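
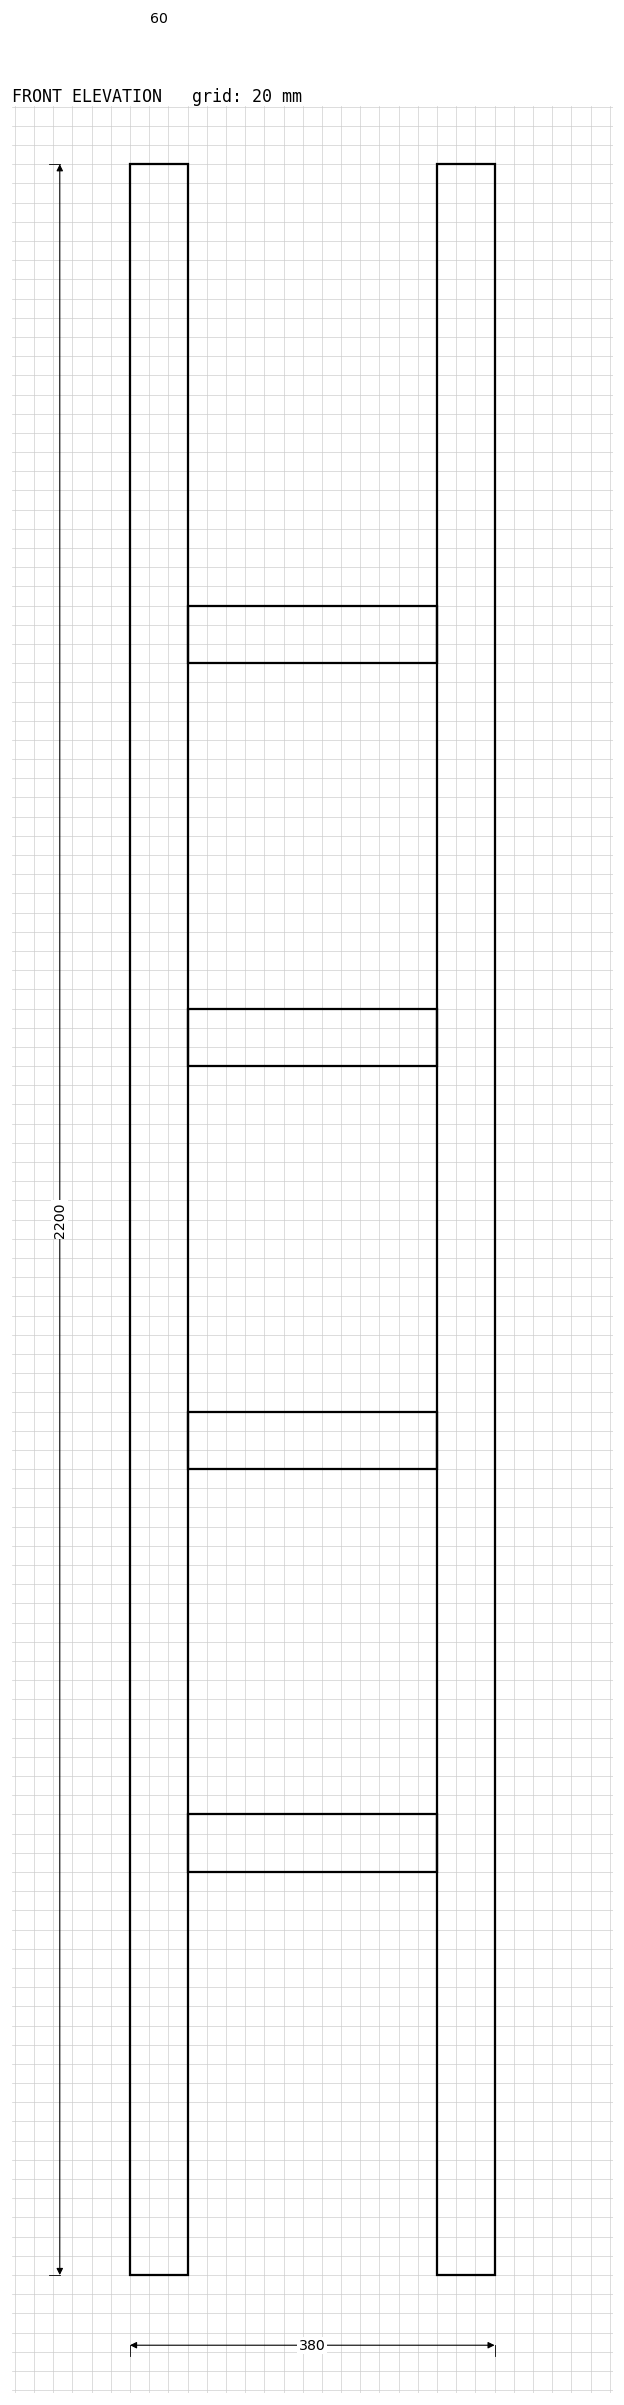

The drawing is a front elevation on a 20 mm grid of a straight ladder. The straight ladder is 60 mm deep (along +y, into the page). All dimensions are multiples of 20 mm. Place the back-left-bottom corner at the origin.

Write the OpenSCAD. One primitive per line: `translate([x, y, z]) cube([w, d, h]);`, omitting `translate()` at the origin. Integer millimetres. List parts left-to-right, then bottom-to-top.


cube([60, 60, 2200]);
translate([60, 0, 420]) cube([260, 60, 60]);
translate([60, 0, 840]) cube([260, 60, 60]);
translate([60, 0, 1260]) cube([260, 60, 60]);
translate([60, 0, 1680]) cube([260, 60, 60]);
translate([320, 0, 0]) cube([60, 60, 2200]);


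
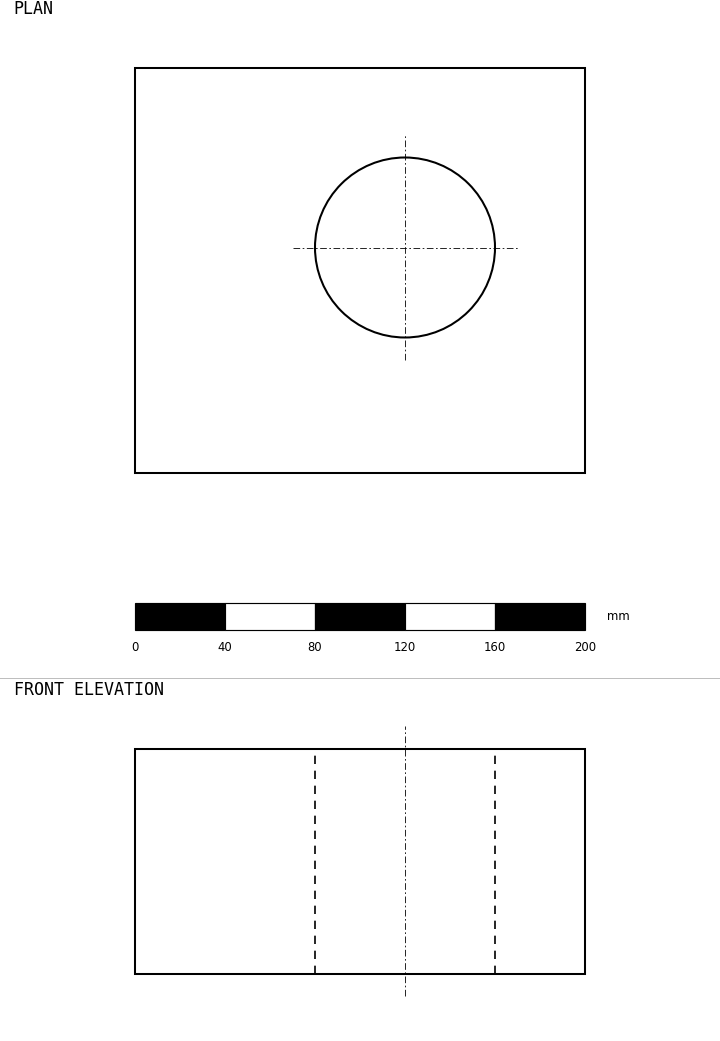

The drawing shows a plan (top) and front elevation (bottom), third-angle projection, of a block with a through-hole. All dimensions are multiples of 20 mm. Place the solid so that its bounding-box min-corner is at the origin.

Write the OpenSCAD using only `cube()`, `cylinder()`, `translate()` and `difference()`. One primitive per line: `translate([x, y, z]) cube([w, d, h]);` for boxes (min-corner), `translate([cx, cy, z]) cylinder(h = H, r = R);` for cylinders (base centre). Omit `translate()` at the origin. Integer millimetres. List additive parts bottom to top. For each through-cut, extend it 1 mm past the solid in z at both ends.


difference() {
  cube([200, 180, 100]);
  translate([120, 100, -1]) cylinder(h = 102, r = 40);
}


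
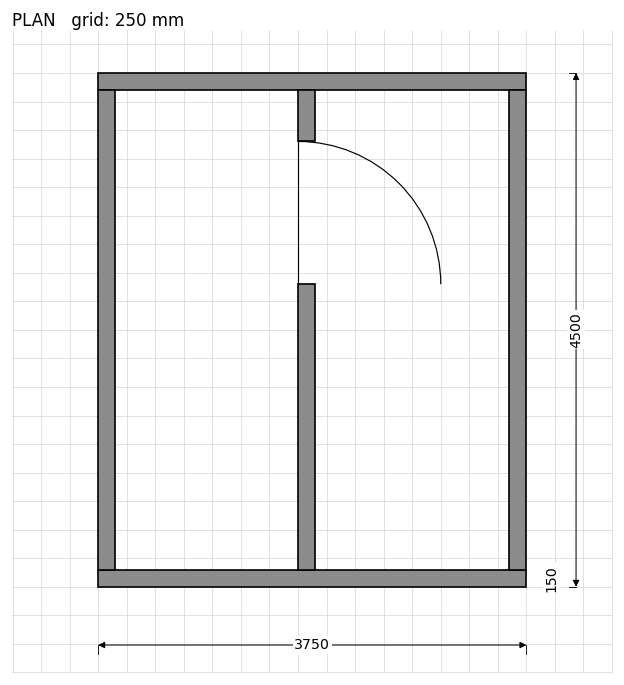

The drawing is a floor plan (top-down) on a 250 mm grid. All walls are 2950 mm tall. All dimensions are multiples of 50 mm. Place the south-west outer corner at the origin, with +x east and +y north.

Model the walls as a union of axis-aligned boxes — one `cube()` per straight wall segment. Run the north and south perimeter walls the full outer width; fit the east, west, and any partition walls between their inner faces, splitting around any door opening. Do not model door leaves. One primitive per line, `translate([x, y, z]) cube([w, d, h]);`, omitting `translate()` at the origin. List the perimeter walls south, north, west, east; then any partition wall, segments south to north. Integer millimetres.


cube([3750, 150, 2950]);
translate([0, 4350, 0]) cube([3750, 150, 2950]);
translate([0, 150, 0]) cube([150, 4200, 2950]);
translate([3600, 150, 0]) cube([150, 4200, 2950]);
translate([1750, 150, 0]) cube([150, 2500, 2950]);
translate([1750, 3900, 0]) cube([150, 450, 2950]);


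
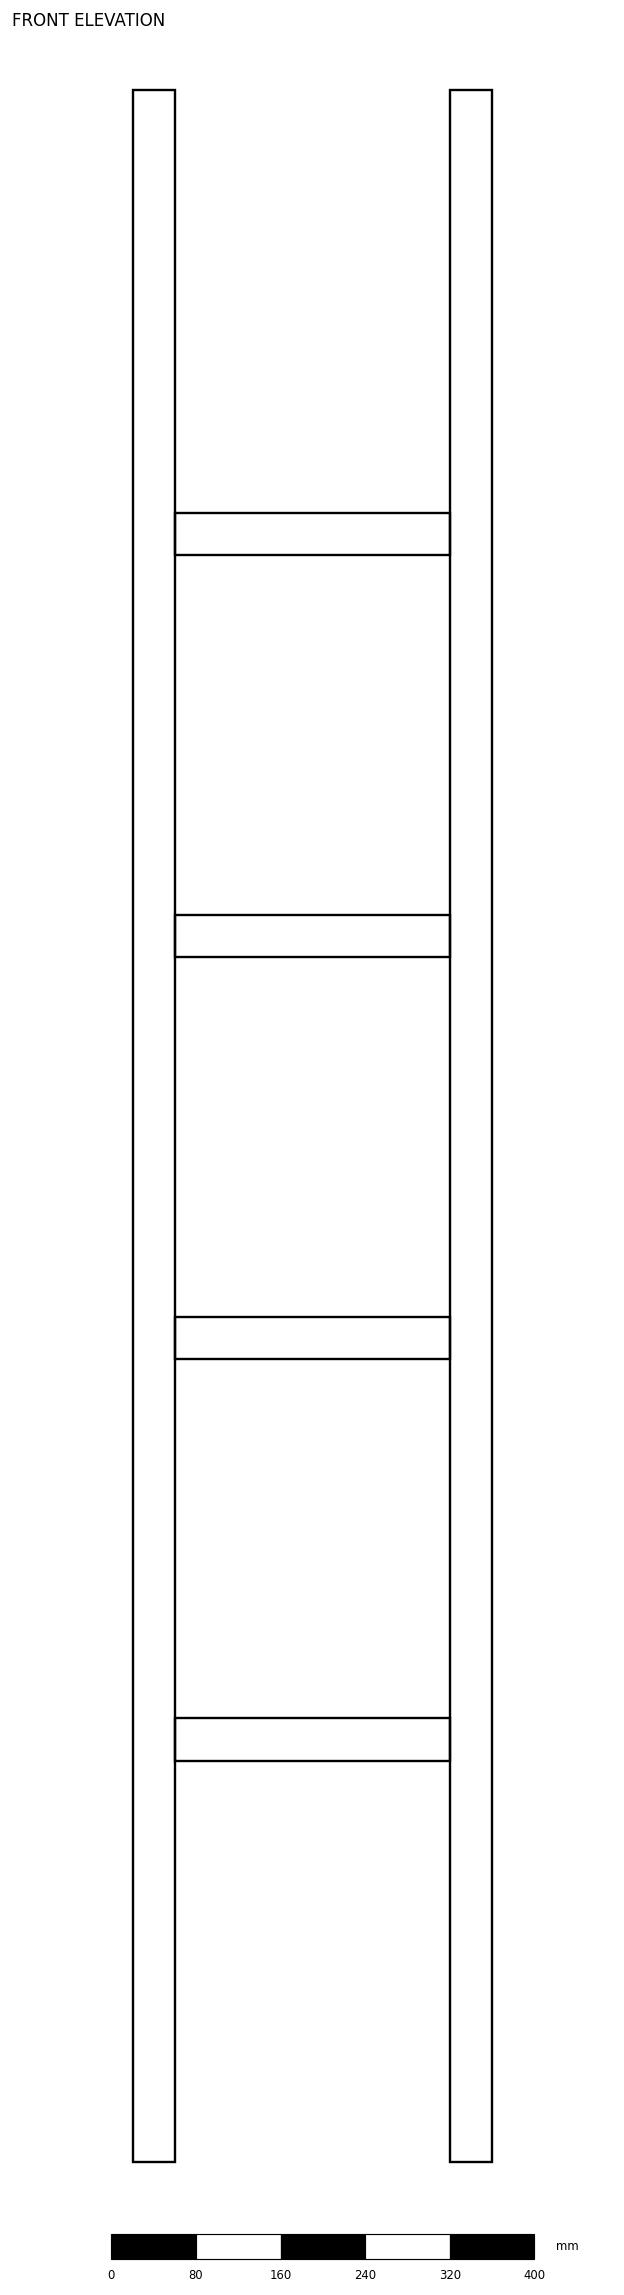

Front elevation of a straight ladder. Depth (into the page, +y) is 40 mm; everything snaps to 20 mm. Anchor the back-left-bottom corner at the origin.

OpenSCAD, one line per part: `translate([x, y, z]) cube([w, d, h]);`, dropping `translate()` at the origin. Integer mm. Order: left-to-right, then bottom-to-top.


cube([40, 40, 1960]);
translate([40, 0, 380]) cube([260, 40, 40]);
translate([40, 0, 760]) cube([260, 40, 40]);
translate([40, 0, 1140]) cube([260, 40, 40]);
translate([40, 0, 1520]) cube([260, 40, 40]);
translate([300, 0, 0]) cube([40, 40, 1960]);


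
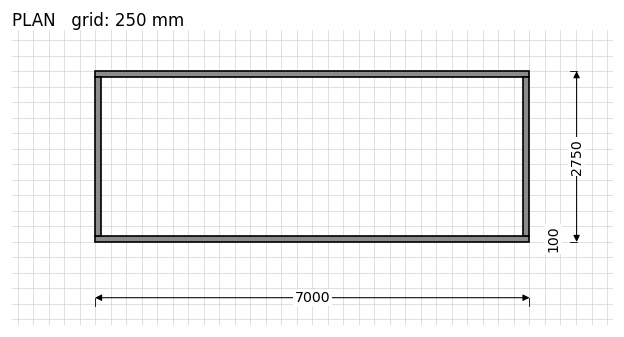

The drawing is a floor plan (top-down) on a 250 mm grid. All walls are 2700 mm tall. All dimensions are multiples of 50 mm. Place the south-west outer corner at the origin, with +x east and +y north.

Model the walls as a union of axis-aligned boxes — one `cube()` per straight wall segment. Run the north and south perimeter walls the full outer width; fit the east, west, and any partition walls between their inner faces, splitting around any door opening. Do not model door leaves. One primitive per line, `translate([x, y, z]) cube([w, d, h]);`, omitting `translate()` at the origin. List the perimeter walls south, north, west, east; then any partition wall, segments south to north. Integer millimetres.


cube([7000, 100, 2700]);
translate([0, 2650, 0]) cube([7000, 100, 2700]);
translate([0, 100, 0]) cube([100, 2550, 2700]);
translate([6900, 100, 0]) cube([100, 2550, 2700]);


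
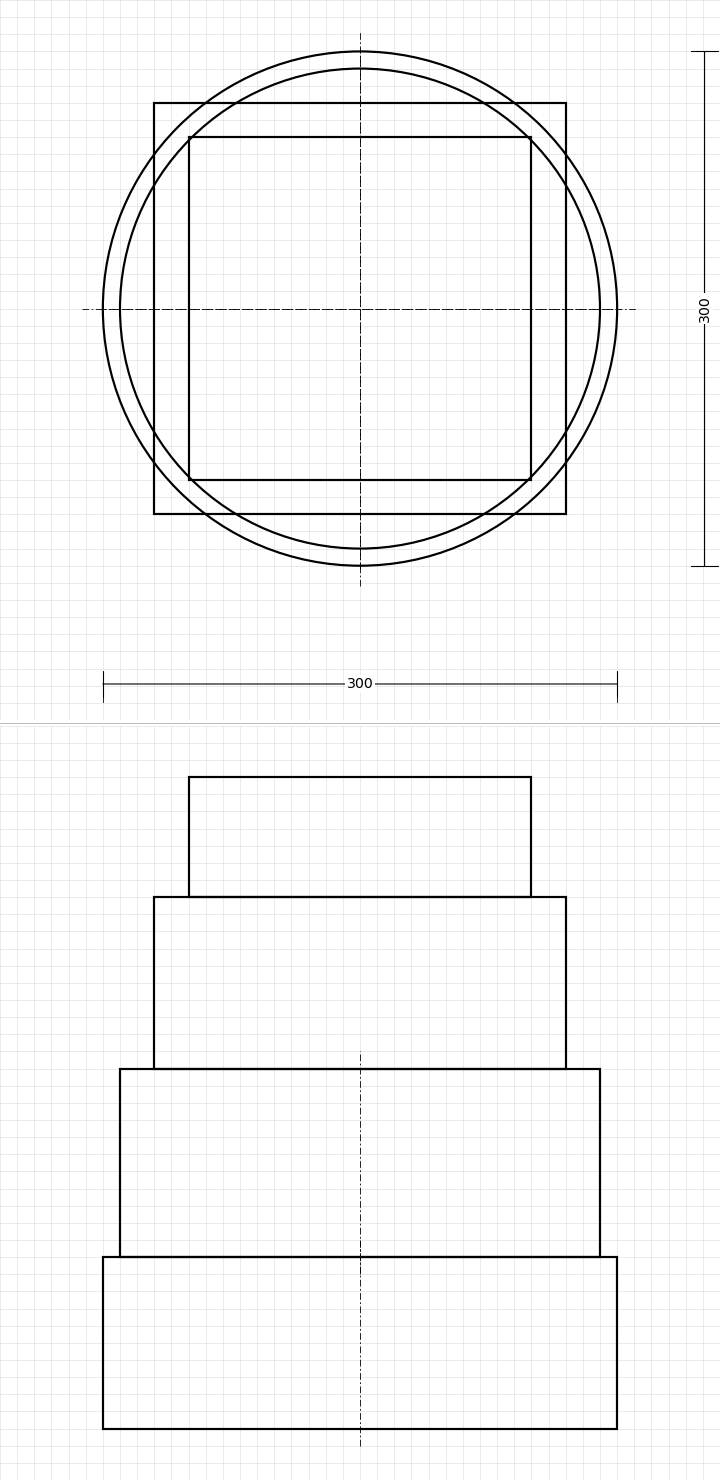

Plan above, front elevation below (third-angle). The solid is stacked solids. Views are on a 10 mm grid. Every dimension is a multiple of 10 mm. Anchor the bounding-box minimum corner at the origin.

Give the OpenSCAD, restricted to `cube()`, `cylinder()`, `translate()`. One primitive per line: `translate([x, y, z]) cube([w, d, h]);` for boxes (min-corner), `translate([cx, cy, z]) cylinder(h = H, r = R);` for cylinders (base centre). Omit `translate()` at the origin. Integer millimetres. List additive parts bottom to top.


translate([150, 150, 0]) cylinder(h = 100, r = 150);
translate([150, 150, 100]) cylinder(h = 110, r = 140);
translate([30, 30, 210]) cube([240, 240, 100]);
translate([50, 50, 310]) cube([200, 200, 70]);


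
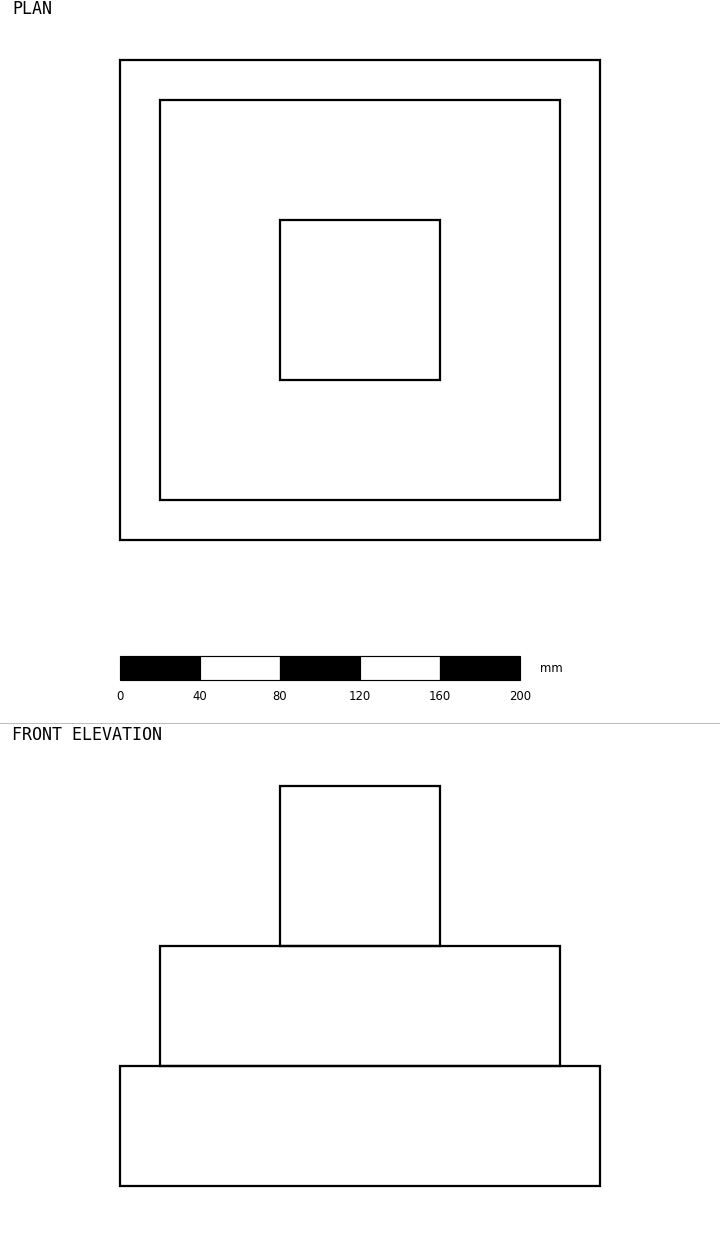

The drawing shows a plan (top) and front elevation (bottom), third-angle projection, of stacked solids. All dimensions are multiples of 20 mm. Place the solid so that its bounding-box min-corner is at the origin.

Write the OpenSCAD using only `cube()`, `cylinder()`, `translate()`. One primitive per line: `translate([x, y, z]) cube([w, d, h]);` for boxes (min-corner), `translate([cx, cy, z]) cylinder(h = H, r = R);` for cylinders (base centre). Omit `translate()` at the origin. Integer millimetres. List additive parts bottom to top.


cube([240, 240, 60]);
translate([20, 20, 60]) cube([200, 200, 60]);
translate([80, 80, 120]) cube([80, 80, 80]);


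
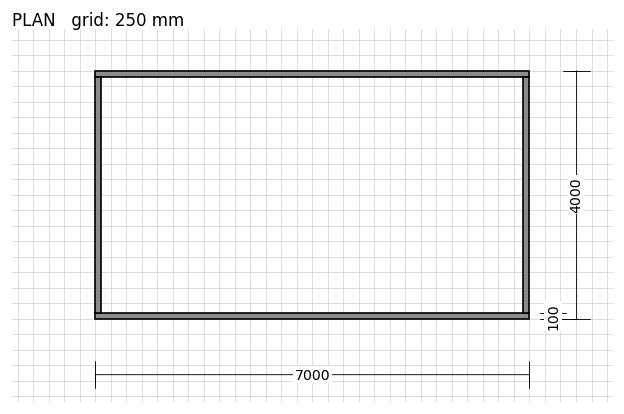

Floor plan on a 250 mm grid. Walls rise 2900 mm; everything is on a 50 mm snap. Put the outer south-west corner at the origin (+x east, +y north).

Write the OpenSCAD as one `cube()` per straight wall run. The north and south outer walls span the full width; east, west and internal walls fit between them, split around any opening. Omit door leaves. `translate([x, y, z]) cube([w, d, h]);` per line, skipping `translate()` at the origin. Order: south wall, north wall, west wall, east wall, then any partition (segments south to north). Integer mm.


cube([7000, 100, 2900]);
translate([0, 3900, 0]) cube([7000, 100, 2900]);
translate([0, 100, 0]) cube([100, 3800, 2900]);
translate([6900, 100, 0]) cube([100, 3800, 2900]);


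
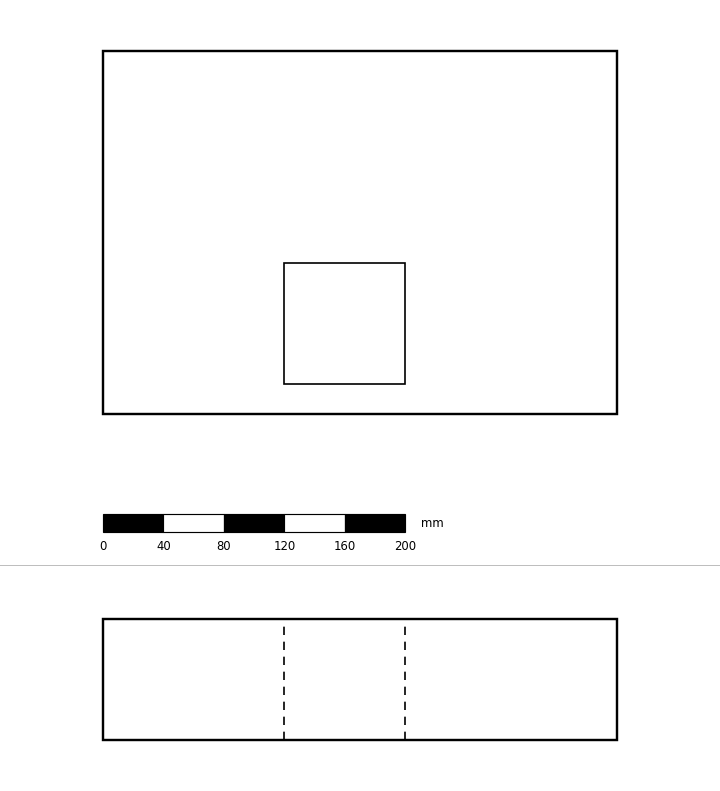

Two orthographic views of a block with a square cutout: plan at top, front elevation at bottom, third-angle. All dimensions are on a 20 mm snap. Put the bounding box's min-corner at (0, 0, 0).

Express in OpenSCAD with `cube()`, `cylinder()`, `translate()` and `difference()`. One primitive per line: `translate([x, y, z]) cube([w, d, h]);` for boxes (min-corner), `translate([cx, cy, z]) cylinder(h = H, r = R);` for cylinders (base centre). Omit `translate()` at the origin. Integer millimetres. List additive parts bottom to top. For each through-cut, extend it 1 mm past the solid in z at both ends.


difference() {
  cube([340, 240, 80]);
  translate([120, 20, -1]) cube([80, 80, 82]);
}


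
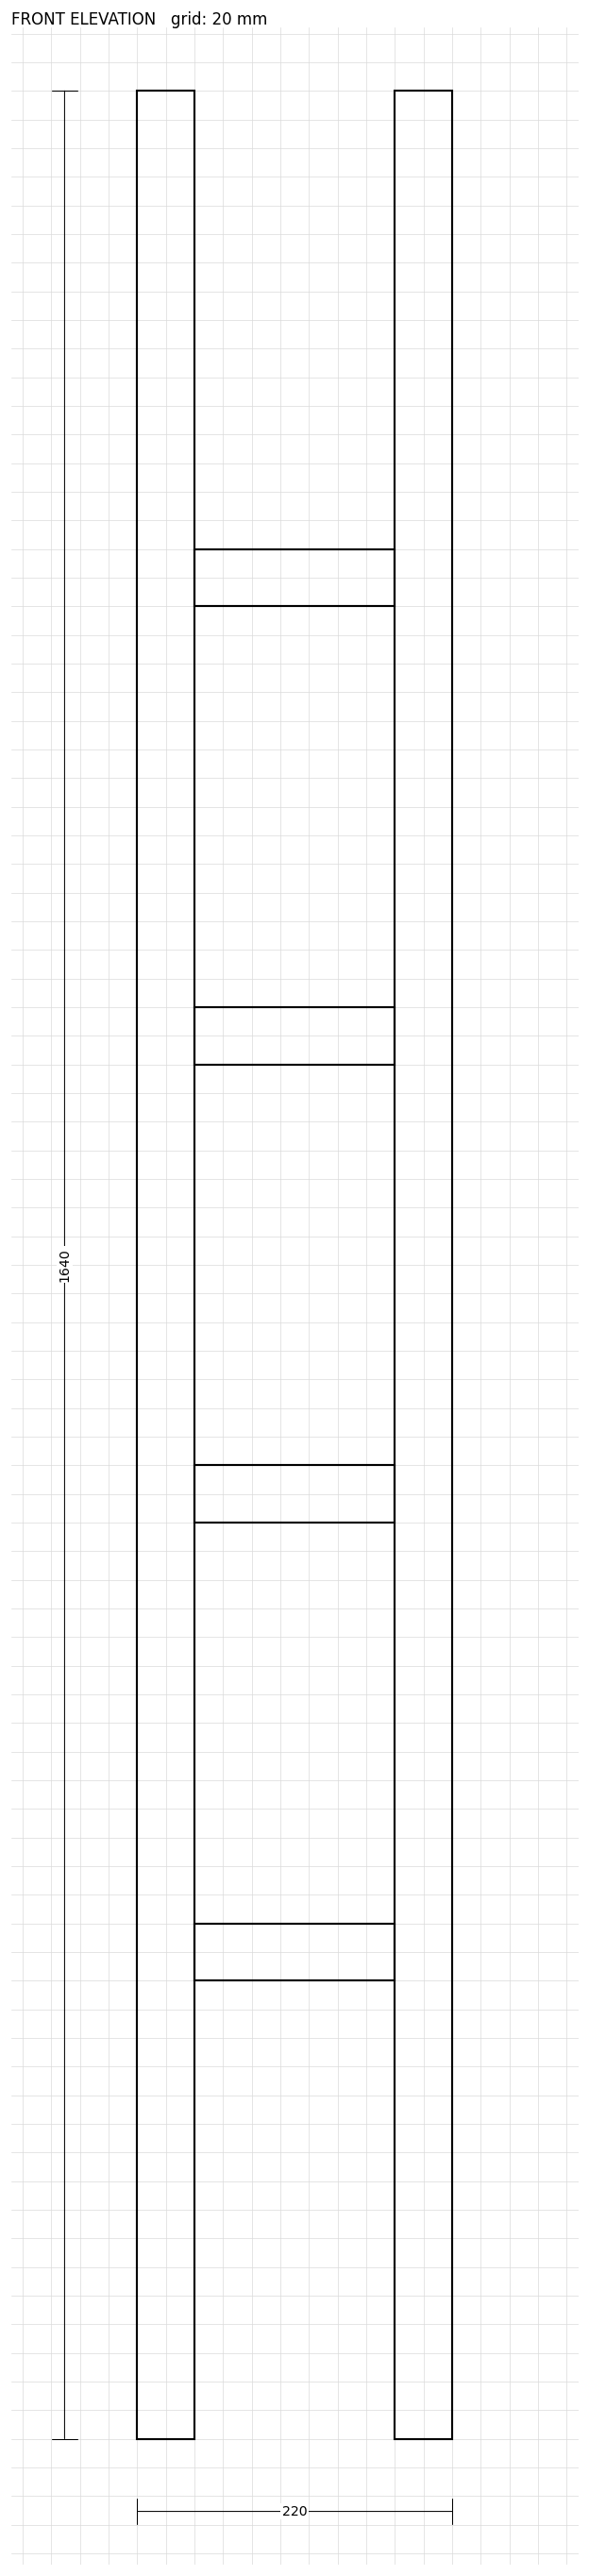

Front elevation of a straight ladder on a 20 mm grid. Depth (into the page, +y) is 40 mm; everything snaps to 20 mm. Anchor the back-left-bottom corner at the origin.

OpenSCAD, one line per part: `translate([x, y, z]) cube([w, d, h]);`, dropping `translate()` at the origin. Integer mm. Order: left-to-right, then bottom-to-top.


cube([40, 40, 1640]);
translate([40, 0, 320]) cube([140, 40, 40]);
translate([40, 0, 640]) cube([140, 40, 40]);
translate([40, 0, 960]) cube([140, 40, 40]);
translate([40, 0, 1280]) cube([140, 40, 40]);
translate([180, 0, 0]) cube([40, 40, 1640]);


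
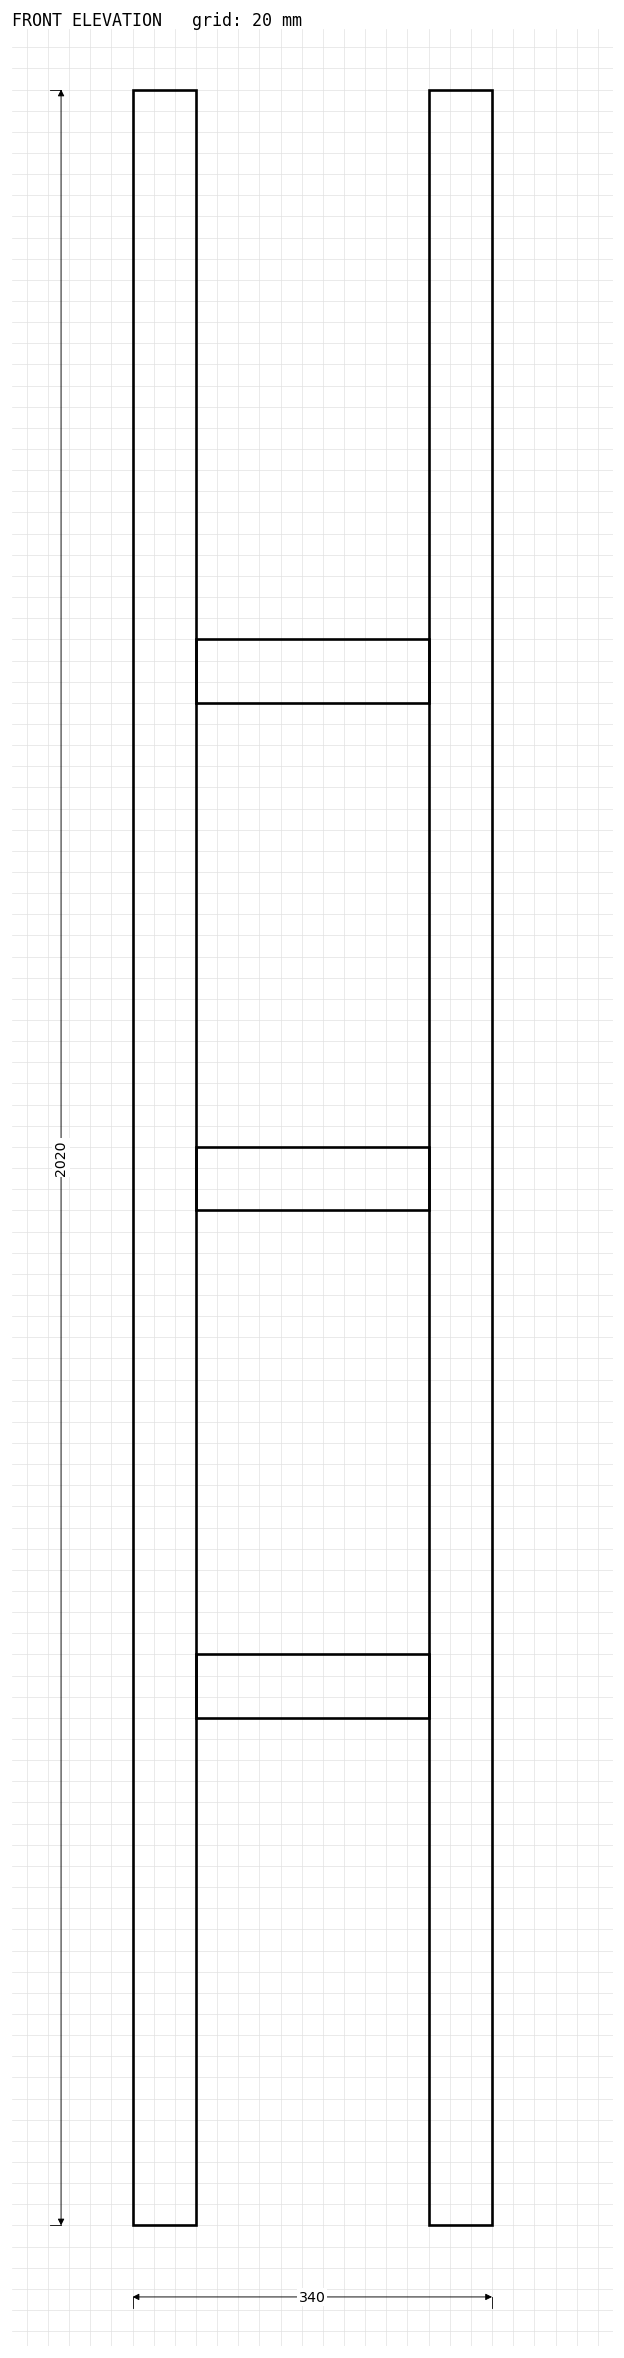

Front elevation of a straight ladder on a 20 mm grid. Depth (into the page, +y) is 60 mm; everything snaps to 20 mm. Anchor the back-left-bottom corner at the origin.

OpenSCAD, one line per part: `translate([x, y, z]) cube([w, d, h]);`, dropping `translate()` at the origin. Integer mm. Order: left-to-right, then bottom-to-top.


cube([60, 60, 2020]);
translate([60, 0, 480]) cube([220, 60, 60]);
translate([60, 0, 960]) cube([220, 60, 60]);
translate([60, 0, 1440]) cube([220, 60, 60]);
translate([280, 0, 0]) cube([60, 60, 2020]);


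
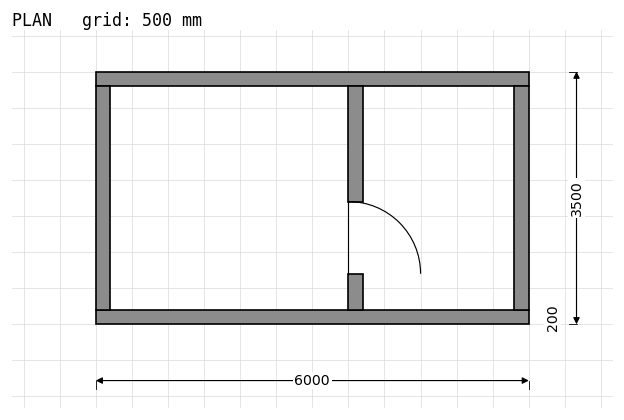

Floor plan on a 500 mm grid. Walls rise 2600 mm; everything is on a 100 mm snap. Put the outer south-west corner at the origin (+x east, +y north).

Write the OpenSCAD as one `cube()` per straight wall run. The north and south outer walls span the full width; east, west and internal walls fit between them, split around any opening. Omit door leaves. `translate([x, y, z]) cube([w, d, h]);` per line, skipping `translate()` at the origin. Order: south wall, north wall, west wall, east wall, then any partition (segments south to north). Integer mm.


cube([6000, 200, 2600]);
translate([0, 3300, 0]) cube([6000, 200, 2600]);
translate([0, 200, 0]) cube([200, 3100, 2600]);
translate([5800, 200, 0]) cube([200, 3100, 2600]);
translate([3500, 200, 0]) cube([200, 500, 2600]);
translate([3500, 1700, 0]) cube([200, 1600, 2600]);


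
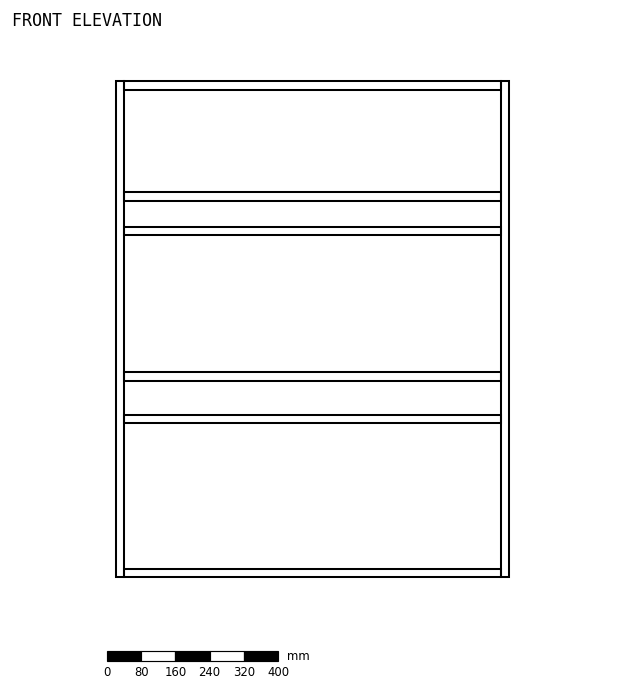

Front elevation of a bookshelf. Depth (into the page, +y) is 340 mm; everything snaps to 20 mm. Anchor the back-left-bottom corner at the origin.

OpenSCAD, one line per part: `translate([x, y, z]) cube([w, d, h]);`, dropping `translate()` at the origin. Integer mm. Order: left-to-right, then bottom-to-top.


cube([20, 340, 1160]);
translate([20, 0, 0]) cube([880, 340, 20]);
translate([20, 0, 360]) cube([880, 340, 20]);
translate([20, 0, 460]) cube([880, 340, 20]);
translate([20, 0, 800]) cube([880, 340, 20]);
translate([20, 0, 880]) cube([880, 340, 20]);
translate([20, 0, 1140]) cube([880, 340, 20]);
translate([900, 0, 0]) cube([20, 340, 1160]);


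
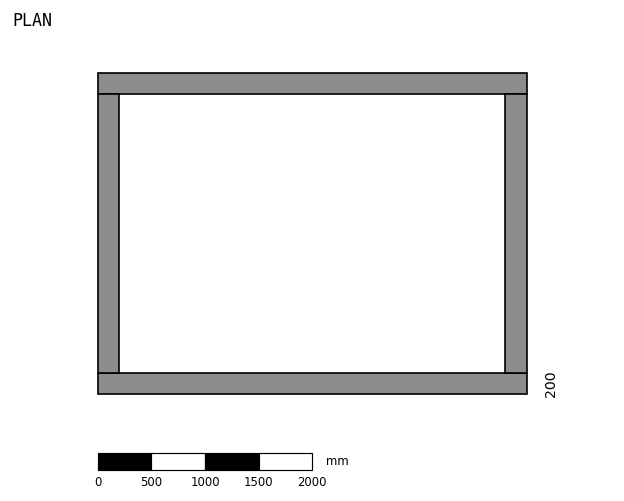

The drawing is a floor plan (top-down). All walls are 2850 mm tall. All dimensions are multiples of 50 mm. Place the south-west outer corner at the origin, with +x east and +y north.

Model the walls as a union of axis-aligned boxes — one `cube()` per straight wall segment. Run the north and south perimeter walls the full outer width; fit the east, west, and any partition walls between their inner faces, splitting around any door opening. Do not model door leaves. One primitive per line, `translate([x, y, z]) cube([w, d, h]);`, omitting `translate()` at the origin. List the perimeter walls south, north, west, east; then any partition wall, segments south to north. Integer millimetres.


cube([4000, 200, 2850]);
translate([0, 2800, 0]) cube([4000, 200, 2850]);
translate([0, 200, 0]) cube([200, 2600, 2850]);
translate([3800, 200, 0]) cube([200, 2600, 2850]);


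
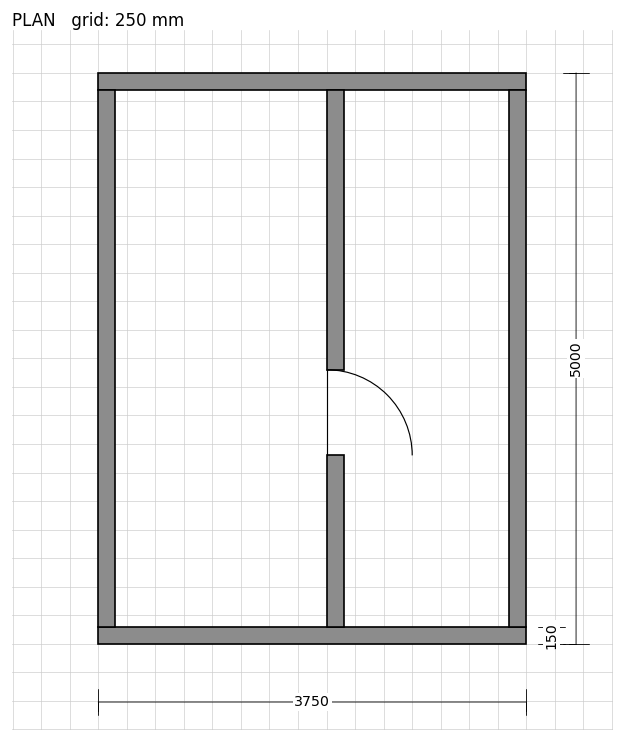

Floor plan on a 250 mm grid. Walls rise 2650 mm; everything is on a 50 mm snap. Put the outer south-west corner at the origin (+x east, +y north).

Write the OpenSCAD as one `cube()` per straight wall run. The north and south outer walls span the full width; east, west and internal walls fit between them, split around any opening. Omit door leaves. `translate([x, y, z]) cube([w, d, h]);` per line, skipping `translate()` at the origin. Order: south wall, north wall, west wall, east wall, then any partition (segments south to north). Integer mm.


cube([3750, 150, 2650]);
translate([0, 4850, 0]) cube([3750, 150, 2650]);
translate([0, 150, 0]) cube([150, 4700, 2650]);
translate([3600, 150, 0]) cube([150, 4700, 2650]);
translate([2000, 150, 0]) cube([150, 1500, 2650]);
translate([2000, 2400, 0]) cube([150, 2450, 2650]);


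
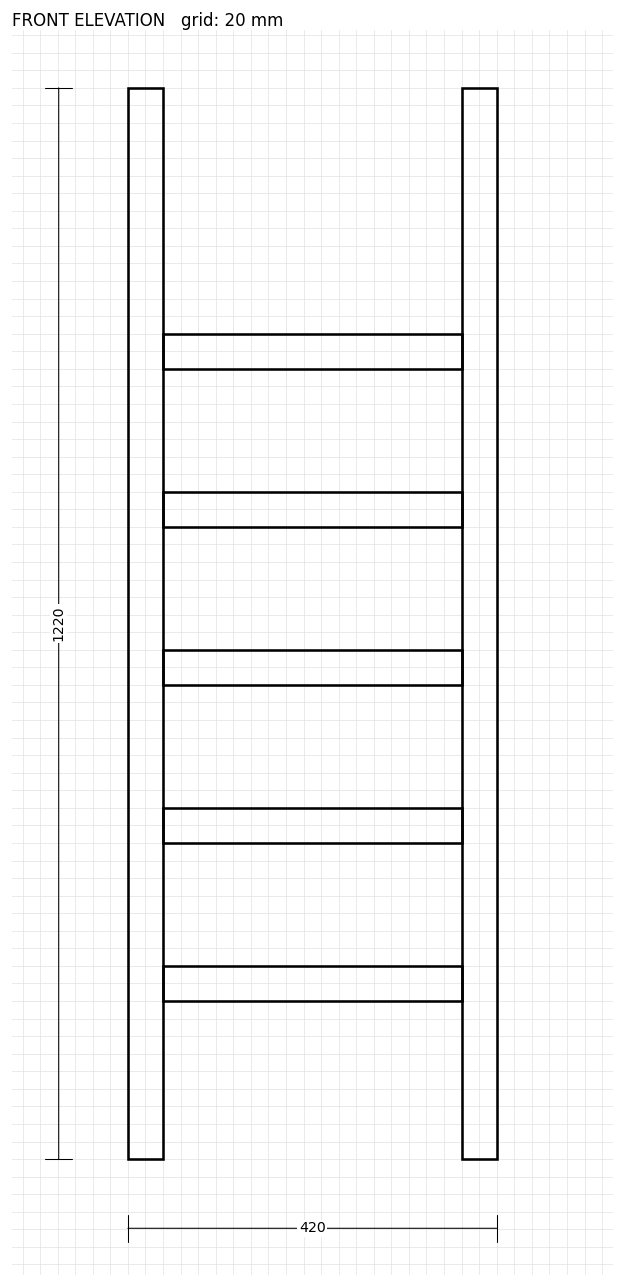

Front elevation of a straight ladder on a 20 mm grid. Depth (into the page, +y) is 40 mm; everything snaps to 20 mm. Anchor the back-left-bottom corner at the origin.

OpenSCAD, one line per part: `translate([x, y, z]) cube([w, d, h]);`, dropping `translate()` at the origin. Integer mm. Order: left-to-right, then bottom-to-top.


cube([40, 40, 1220]);
translate([40, 0, 180]) cube([340, 40, 40]);
translate([40, 0, 360]) cube([340, 40, 40]);
translate([40, 0, 540]) cube([340, 40, 40]);
translate([40, 0, 720]) cube([340, 40, 40]);
translate([40, 0, 900]) cube([340, 40, 40]);
translate([380, 0, 0]) cube([40, 40, 1220]);


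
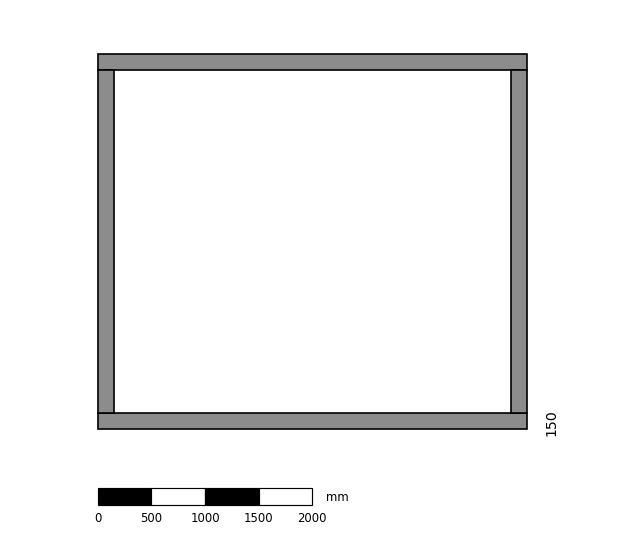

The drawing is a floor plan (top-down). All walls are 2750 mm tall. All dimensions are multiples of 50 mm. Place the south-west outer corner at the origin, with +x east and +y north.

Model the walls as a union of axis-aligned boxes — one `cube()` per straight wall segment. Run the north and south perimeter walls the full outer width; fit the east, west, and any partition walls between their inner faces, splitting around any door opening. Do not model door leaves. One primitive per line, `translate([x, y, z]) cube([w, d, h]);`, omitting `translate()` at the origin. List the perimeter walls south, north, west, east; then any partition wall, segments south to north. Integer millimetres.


cube([4000, 150, 2750]);
translate([0, 3350, 0]) cube([4000, 150, 2750]);
translate([0, 150, 0]) cube([150, 3200, 2750]);
translate([3850, 150, 0]) cube([150, 3200, 2750]);


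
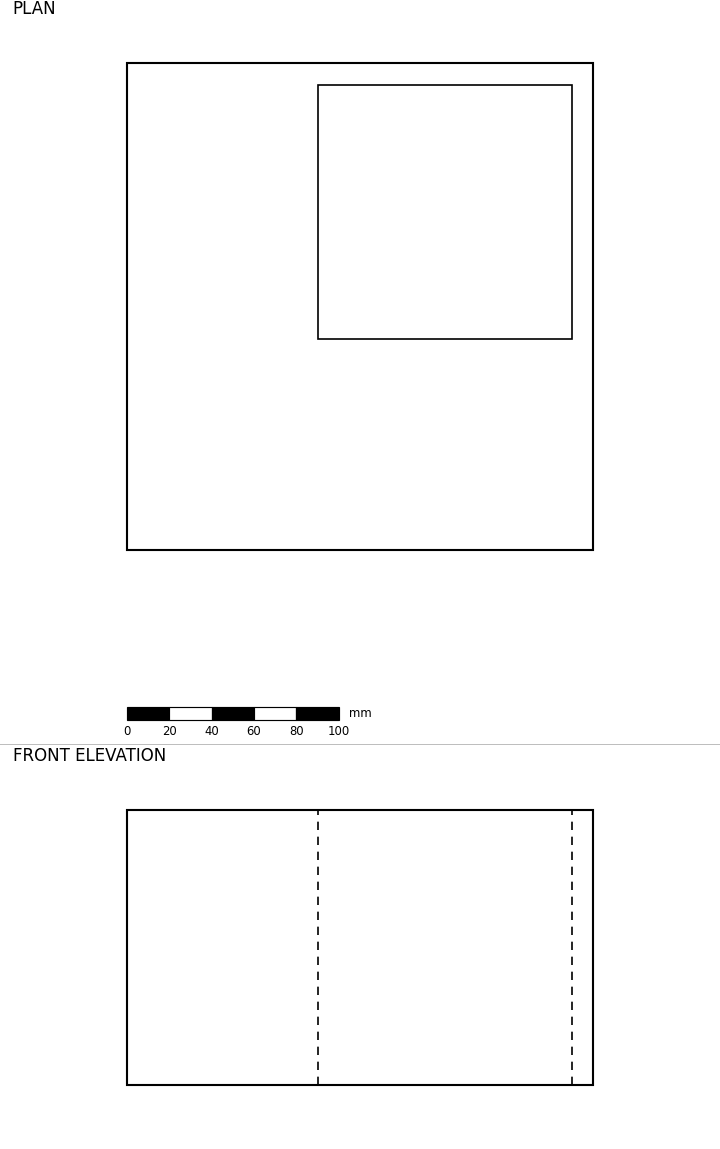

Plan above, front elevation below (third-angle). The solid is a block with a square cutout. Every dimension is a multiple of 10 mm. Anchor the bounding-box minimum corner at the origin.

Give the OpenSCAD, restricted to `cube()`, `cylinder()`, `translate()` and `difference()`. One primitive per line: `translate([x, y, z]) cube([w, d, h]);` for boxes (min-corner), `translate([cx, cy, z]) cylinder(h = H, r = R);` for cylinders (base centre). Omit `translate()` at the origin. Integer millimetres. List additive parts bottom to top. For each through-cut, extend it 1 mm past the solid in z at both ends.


difference() {
  cube([220, 230, 130]);
  translate([90, 100, -1]) cube([120, 120, 132]);
}


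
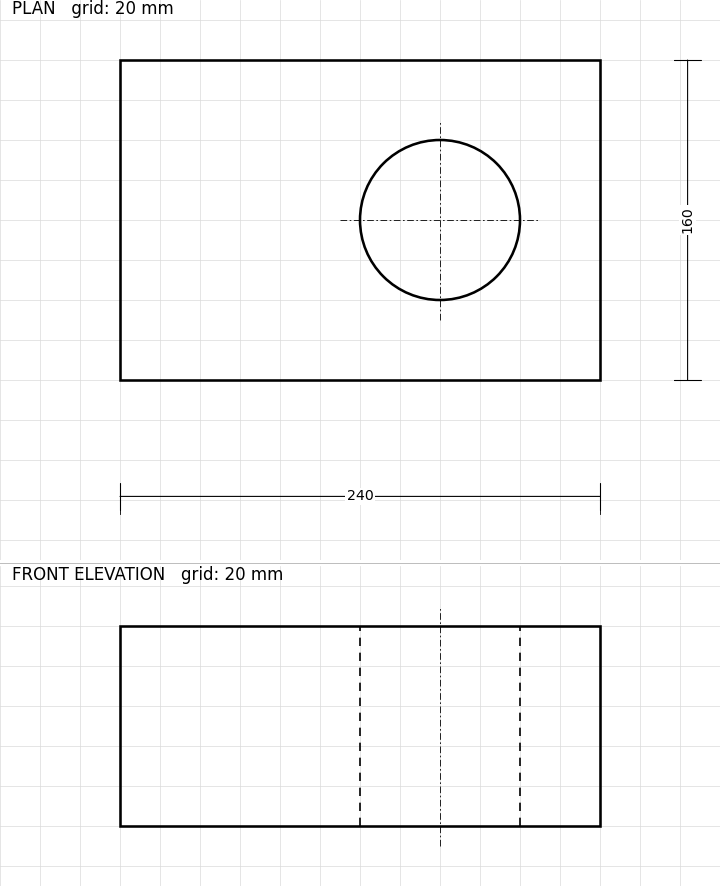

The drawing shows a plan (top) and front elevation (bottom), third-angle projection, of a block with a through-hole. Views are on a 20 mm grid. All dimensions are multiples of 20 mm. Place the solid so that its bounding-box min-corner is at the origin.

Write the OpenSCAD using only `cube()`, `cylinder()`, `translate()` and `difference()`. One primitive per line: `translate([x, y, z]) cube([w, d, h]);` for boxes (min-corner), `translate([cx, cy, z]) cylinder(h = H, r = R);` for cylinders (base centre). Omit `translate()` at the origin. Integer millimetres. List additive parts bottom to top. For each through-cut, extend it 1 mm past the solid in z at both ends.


difference() {
  cube([240, 160, 100]);
  translate([160, 80, -1]) cylinder(h = 102, r = 40);
}


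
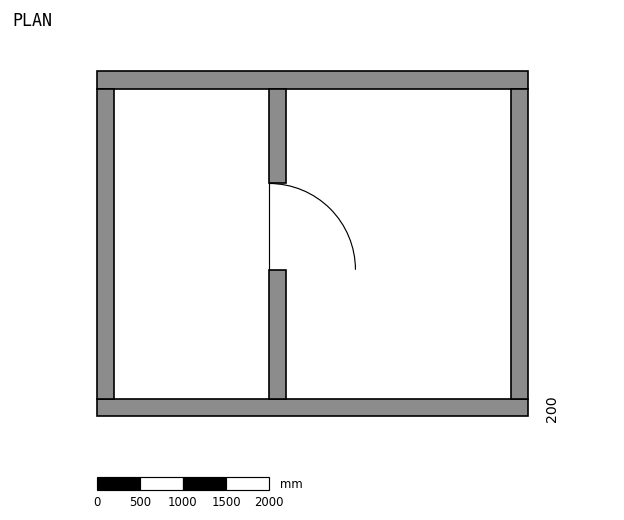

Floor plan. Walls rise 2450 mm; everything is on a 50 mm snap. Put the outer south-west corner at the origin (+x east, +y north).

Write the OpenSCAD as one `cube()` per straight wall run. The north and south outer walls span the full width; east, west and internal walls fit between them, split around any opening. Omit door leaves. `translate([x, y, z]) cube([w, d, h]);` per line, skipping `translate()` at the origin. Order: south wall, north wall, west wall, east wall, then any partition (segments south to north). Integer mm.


cube([5000, 200, 2450]);
translate([0, 3800, 0]) cube([5000, 200, 2450]);
translate([0, 200, 0]) cube([200, 3600, 2450]);
translate([4800, 200, 0]) cube([200, 3600, 2450]);
translate([2000, 200, 0]) cube([200, 1500, 2450]);
translate([2000, 2700, 0]) cube([200, 1100, 2450]);


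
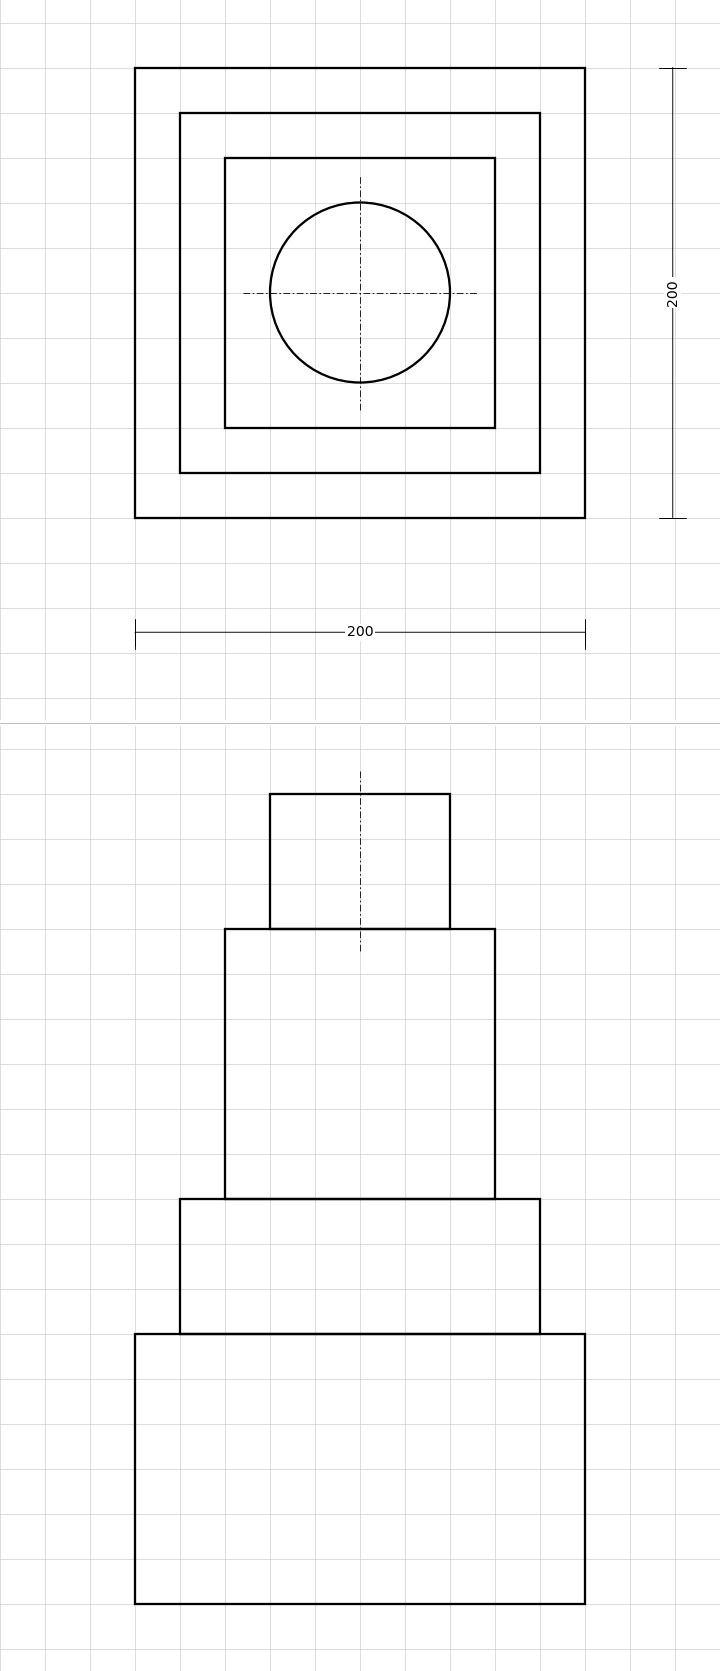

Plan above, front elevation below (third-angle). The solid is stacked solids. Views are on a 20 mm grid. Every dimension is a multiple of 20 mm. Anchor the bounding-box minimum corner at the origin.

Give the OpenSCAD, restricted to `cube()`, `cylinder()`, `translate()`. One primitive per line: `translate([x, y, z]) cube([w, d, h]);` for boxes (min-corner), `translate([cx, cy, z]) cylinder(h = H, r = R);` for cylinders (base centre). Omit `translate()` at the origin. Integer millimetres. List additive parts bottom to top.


cube([200, 200, 120]);
translate([20, 20, 120]) cube([160, 160, 60]);
translate([40, 40, 180]) cube([120, 120, 120]);
translate([100, 100, 300]) cylinder(h = 60, r = 40);


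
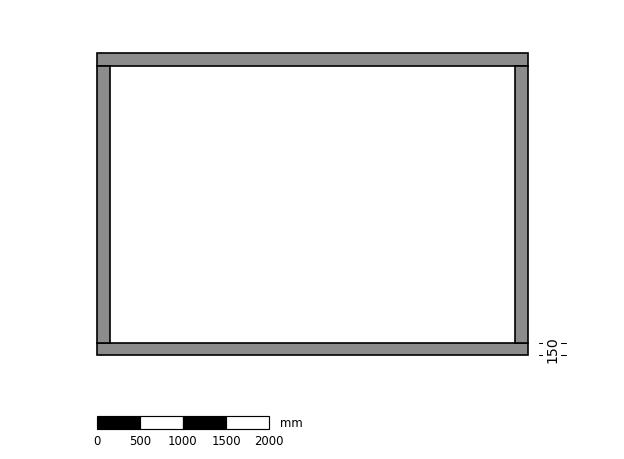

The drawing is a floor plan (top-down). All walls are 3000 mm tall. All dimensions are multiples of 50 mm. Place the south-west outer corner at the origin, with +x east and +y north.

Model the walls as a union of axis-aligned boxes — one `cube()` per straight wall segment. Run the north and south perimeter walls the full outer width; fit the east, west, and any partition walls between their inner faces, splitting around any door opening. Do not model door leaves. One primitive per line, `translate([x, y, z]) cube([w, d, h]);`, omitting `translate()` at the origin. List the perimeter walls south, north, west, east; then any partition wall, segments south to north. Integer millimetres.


cube([5000, 150, 3000]);
translate([0, 3350, 0]) cube([5000, 150, 3000]);
translate([0, 150, 0]) cube([150, 3200, 3000]);
translate([4850, 150, 0]) cube([150, 3200, 3000]);


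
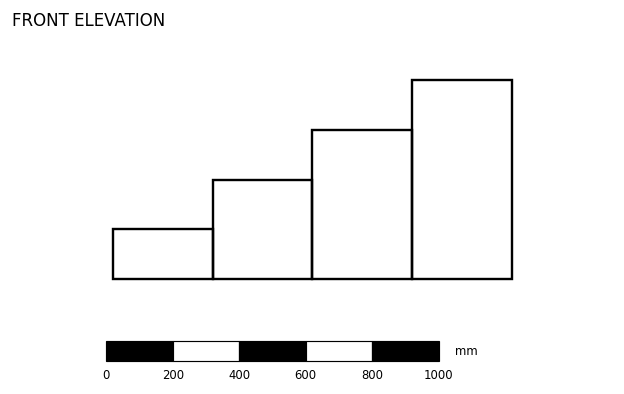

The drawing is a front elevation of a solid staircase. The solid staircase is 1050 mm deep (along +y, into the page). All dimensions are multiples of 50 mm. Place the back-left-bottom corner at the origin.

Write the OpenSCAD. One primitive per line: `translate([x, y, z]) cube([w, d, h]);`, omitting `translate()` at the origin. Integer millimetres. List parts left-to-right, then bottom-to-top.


cube([300, 1050, 150]);
translate([300, 0, 0]) cube([300, 1050, 300]);
translate([600, 0, 0]) cube([300, 1050, 450]);
translate([900, 0, 0]) cube([300, 1050, 600]);


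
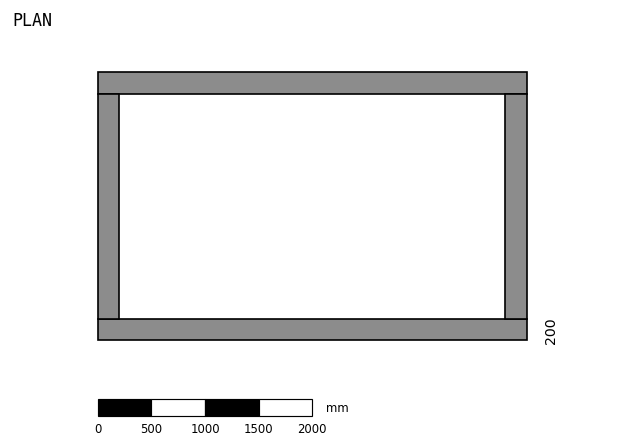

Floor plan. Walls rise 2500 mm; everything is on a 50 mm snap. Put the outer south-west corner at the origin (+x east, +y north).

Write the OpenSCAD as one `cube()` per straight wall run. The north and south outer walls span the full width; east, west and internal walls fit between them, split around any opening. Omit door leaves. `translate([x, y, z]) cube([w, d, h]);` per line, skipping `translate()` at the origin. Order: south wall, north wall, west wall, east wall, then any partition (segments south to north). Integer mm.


cube([4000, 200, 2500]);
translate([0, 2300, 0]) cube([4000, 200, 2500]);
translate([0, 200, 0]) cube([200, 2100, 2500]);
translate([3800, 200, 0]) cube([200, 2100, 2500]);


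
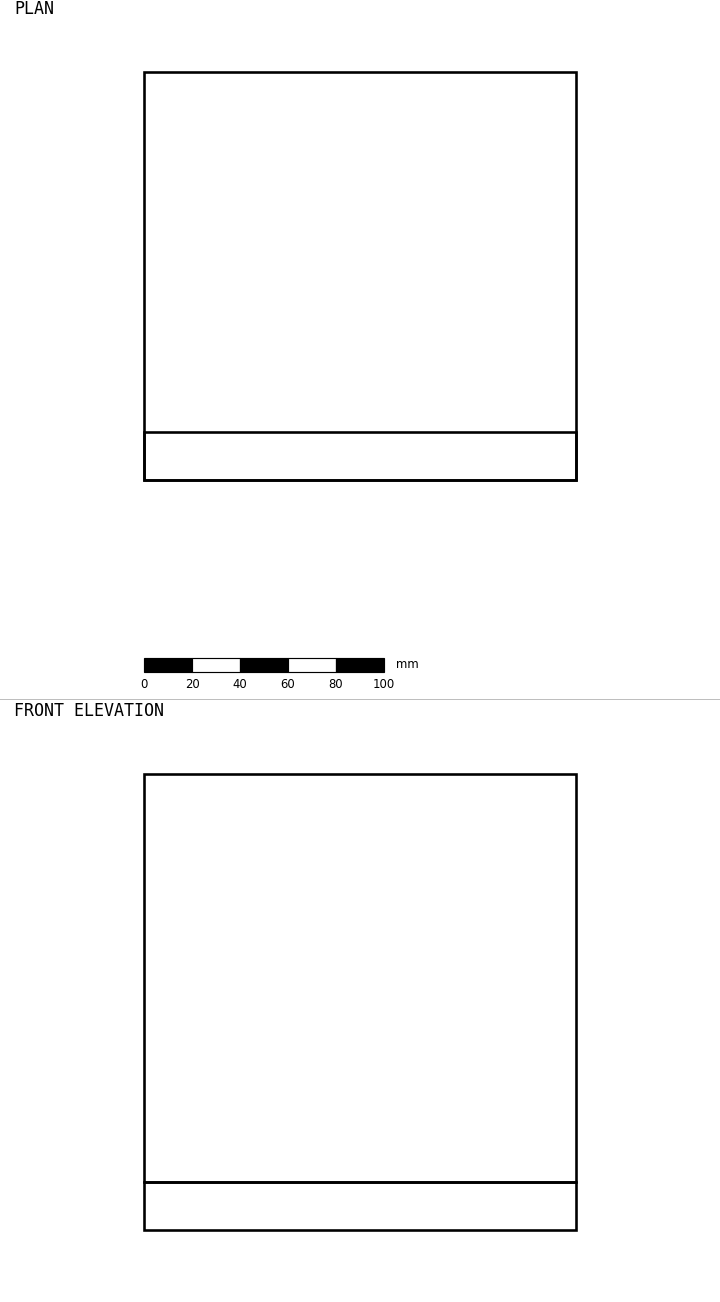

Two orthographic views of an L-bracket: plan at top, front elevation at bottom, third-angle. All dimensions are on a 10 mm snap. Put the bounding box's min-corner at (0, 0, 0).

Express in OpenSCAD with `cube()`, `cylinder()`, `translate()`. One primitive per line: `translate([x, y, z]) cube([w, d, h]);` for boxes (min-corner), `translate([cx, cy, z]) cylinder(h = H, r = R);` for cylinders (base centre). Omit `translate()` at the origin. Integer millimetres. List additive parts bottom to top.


cube([180, 170, 20]);
translate([0, 0, 20]) cube([180, 20, 170]);


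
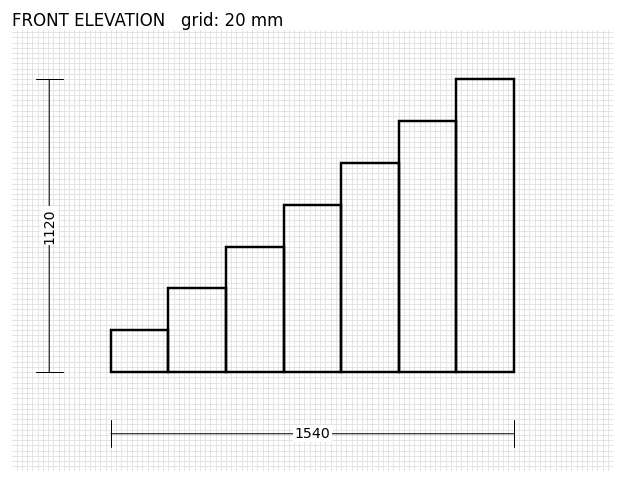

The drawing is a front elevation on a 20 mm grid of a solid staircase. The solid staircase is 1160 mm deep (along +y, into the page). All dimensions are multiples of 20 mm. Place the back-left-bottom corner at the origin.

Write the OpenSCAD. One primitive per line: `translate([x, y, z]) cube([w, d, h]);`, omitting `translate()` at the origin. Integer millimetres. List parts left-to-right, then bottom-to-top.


cube([220, 1160, 160]);
translate([220, 0, 0]) cube([220, 1160, 320]);
translate([440, 0, 0]) cube([220, 1160, 480]);
translate([660, 0, 0]) cube([220, 1160, 640]);
translate([880, 0, 0]) cube([220, 1160, 800]);
translate([1100, 0, 0]) cube([220, 1160, 960]);
translate([1320, 0, 0]) cube([220, 1160, 1120]);


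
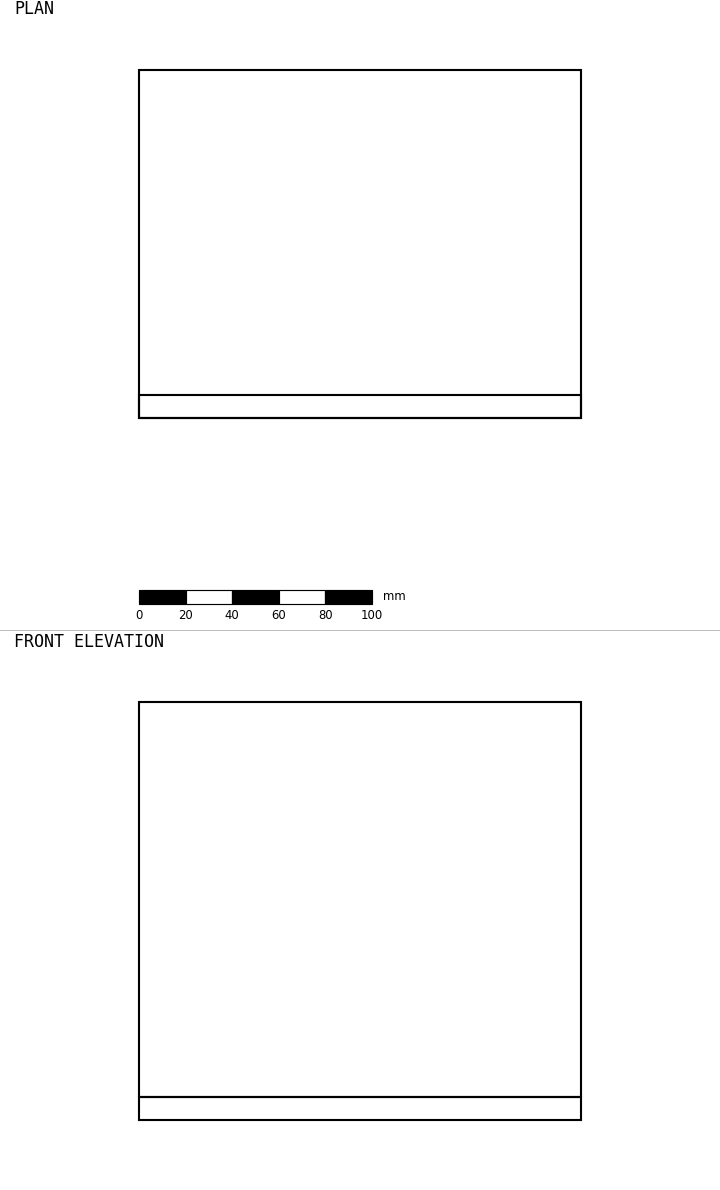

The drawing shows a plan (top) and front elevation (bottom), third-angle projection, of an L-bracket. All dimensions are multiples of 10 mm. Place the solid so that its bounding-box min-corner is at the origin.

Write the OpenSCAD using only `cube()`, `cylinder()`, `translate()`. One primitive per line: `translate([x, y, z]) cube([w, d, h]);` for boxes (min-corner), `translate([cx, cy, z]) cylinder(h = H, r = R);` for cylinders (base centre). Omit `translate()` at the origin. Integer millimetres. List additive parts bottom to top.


cube([190, 150, 10]);
translate([0, 0, 10]) cube([190, 10, 170]);


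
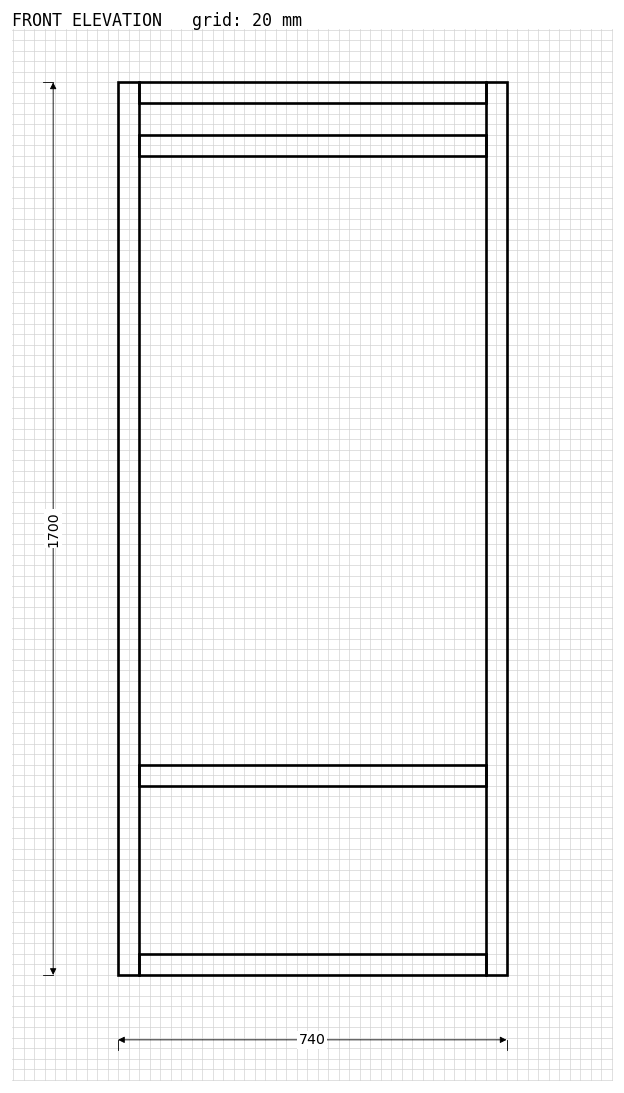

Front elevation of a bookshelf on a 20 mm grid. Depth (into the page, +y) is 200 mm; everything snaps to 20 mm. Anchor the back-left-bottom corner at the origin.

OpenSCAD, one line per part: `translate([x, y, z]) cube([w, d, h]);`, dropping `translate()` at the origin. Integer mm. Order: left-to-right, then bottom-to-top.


cube([40, 200, 1700]);
translate([40, 0, 0]) cube([660, 200, 40]);
translate([40, 0, 360]) cube([660, 200, 40]);
translate([40, 0, 1560]) cube([660, 200, 40]);
translate([40, 0, 1660]) cube([660, 200, 40]);
translate([700, 0, 0]) cube([40, 200, 1700]);


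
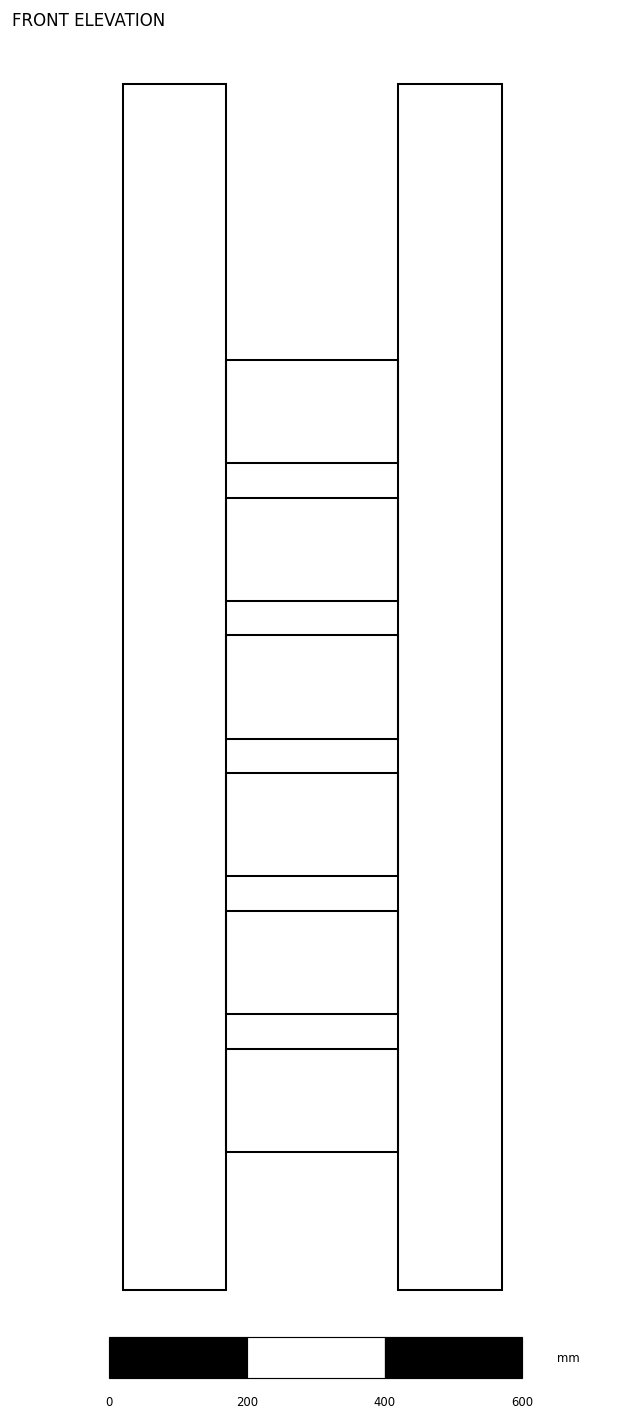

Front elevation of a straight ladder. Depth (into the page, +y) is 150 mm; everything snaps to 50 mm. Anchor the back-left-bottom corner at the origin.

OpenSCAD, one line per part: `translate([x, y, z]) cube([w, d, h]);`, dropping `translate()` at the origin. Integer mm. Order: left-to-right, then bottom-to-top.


cube([150, 150, 1750]);
translate([150, 0, 200]) cube([250, 150, 150]);
translate([150, 0, 400]) cube([250, 150, 150]);
translate([150, 0, 600]) cube([250, 150, 150]);
translate([150, 0, 800]) cube([250, 150, 150]);
translate([150, 0, 1000]) cube([250, 150, 150]);
translate([150, 0, 1200]) cube([250, 150, 150]);
translate([400, 0, 0]) cube([150, 150, 1750]);


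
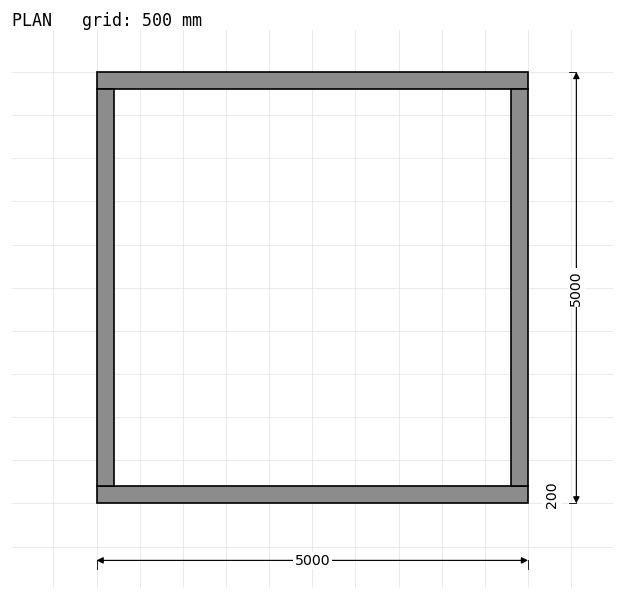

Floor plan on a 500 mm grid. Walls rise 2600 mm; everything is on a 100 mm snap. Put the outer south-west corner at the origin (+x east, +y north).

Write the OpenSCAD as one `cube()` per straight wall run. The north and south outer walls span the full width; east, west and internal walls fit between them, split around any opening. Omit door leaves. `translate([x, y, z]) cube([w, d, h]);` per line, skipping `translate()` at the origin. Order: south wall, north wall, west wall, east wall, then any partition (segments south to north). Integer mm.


cube([5000, 200, 2600]);
translate([0, 4800, 0]) cube([5000, 200, 2600]);
translate([0, 200, 0]) cube([200, 4600, 2600]);
translate([4800, 200, 0]) cube([200, 4600, 2600]);


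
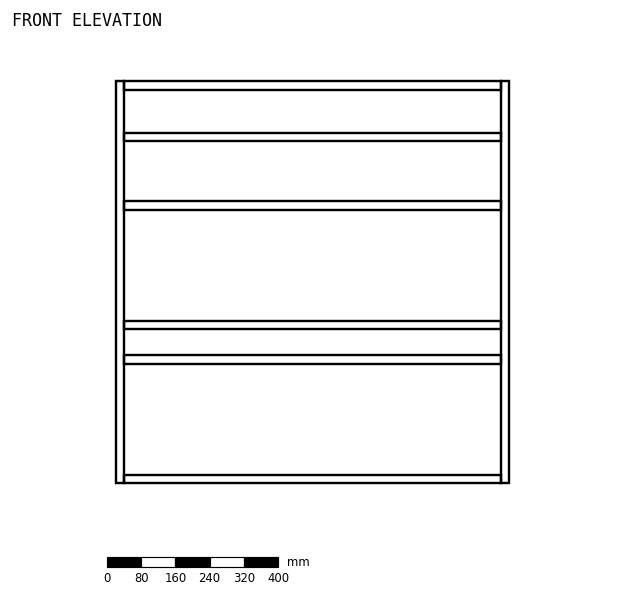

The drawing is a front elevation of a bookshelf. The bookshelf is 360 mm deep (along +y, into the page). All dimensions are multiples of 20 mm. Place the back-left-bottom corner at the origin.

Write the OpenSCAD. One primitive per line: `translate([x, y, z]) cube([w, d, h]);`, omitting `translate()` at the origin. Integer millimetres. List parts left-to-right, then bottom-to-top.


cube([20, 360, 940]);
translate([20, 0, 0]) cube([880, 360, 20]);
translate([20, 0, 280]) cube([880, 360, 20]);
translate([20, 0, 360]) cube([880, 360, 20]);
translate([20, 0, 640]) cube([880, 360, 20]);
translate([20, 0, 800]) cube([880, 360, 20]);
translate([20, 0, 920]) cube([880, 360, 20]);
translate([900, 0, 0]) cube([20, 360, 940]);


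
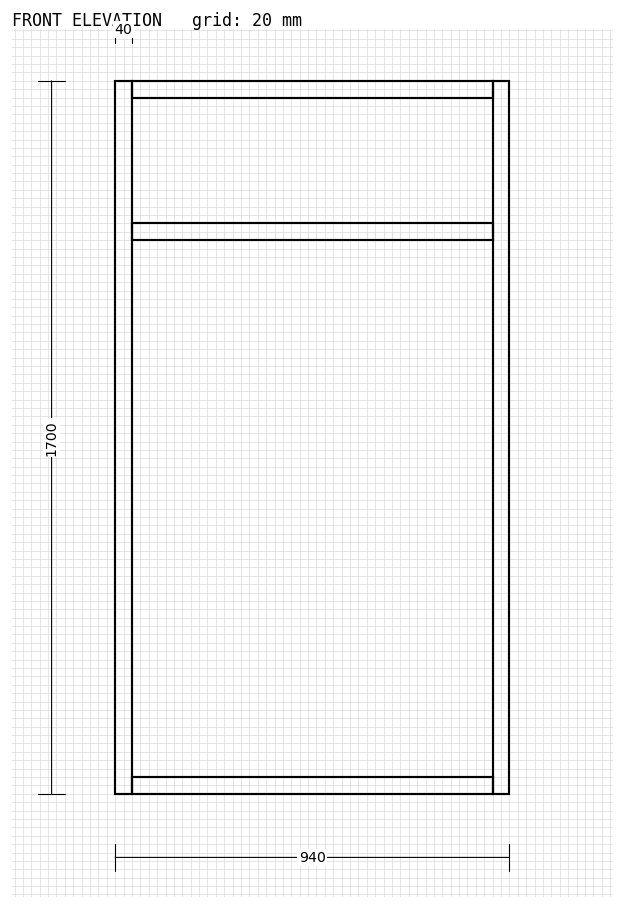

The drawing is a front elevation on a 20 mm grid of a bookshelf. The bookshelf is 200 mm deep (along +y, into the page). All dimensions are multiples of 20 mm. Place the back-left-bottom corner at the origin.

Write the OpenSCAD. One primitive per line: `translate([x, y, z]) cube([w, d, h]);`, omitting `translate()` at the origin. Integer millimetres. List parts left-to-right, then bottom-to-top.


cube([40, 200, 1700]);
translate([40, 0, 0]) cube([860, 200, 40]);
translate([40, 0, 1320]) cube([860, 200, 40]);
translate([40, 0, 1660]) cube([860, 200, 40]);
translate([900, 0, 0]) cube([40, 200, 1700]);


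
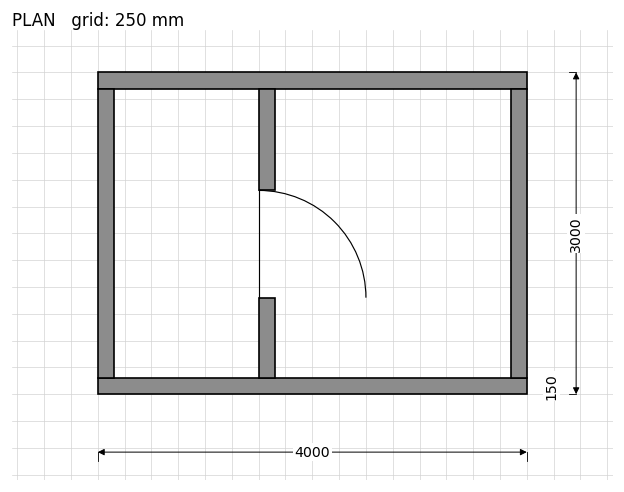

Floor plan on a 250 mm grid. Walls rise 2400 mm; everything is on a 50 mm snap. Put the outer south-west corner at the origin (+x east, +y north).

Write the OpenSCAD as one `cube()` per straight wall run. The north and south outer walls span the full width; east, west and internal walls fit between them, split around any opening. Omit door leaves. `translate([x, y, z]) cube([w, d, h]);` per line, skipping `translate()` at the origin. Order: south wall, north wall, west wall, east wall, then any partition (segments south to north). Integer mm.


cube([4000, 150, 2400]);
translate([0, 2850, 0]) cube([4000, 150, 2400]);
translate([0, 150, 0]) cube([150, 2700, 2400]);
translate([3850, 150, 0]) cube([150, 2700, 2400]);
translate([1500, 150, 0]) cube([150, 750, 2400]);
translate([1500, 1900, 0]) cube([150, 950, 2400]);


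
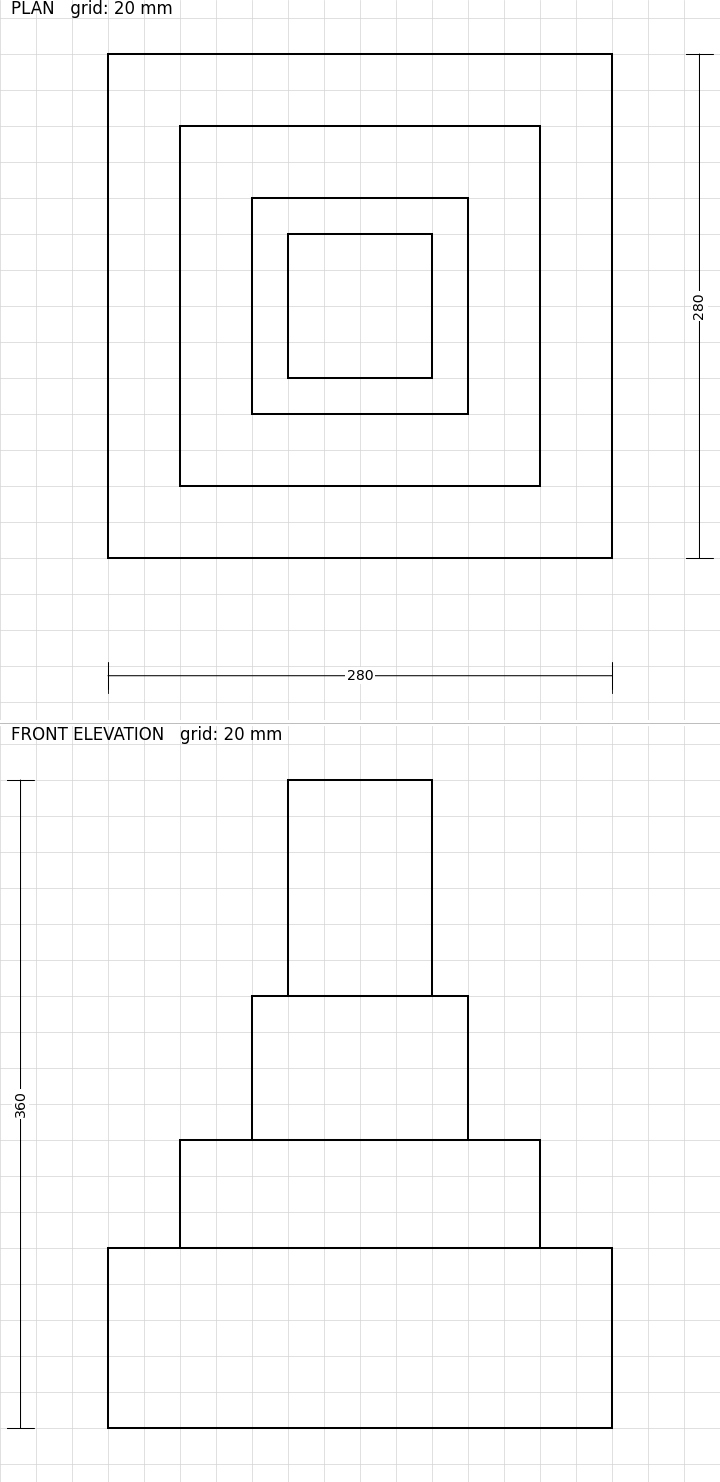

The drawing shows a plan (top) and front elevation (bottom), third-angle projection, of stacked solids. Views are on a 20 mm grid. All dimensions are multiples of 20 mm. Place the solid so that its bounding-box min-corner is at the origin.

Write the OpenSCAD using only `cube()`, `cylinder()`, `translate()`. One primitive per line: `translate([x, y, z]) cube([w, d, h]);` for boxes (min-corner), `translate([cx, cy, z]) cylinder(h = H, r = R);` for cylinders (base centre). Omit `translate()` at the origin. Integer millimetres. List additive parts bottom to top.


cube([280, 280, 100]);
translate([40, 40, 100]) cube([200, 200, 60]);
translate([80, 80, 160]) cube([120, 120, 80]);
translate([100, 100, 240]) cube([80, 80, 120]);
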